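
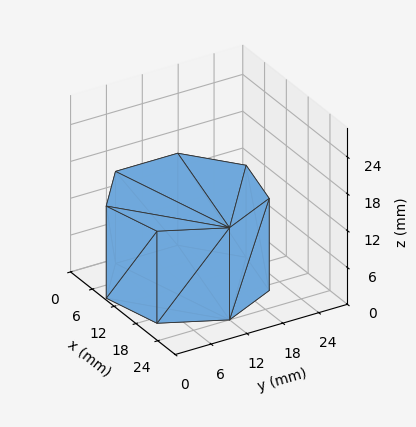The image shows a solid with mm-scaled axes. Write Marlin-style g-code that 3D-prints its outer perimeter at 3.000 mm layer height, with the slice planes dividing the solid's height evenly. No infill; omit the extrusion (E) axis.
Reading the render: the shape is a regular 7-sided prism (a cylinder approximated with 7 flat sides), circumscribed radius ≈ 12 mm, height ≈ 15 mm (dimensions read to the nearest mm from the axis ticks). For the g-code, the solid's height is divided into equal slices at the stated Δz and each level perimeter traced with G1 moves after a G0 lift.

; perimeter-only toolpath
G21 ; units = mm
G90 ; absolute positioning
G28 ; home
; layer 1
G0 Z3.000
G0 X24.000 Y12.000
G1 X19.482 Y21.382
G1 X9.330 Y23.699
G1 X1.188 Y17.207
G1 X1.188 Y6.793
G1 X9.330 Y0.301
G1 X19.482 Y2.618
G1 X24.000 Y12.000
; layer 2
G0 Z6.000
G0 X24.000 Y12.000
G1 X19.482 Y21.382
G1 X9.330 Y23.699
G1 X1.188 Y17.207
G1 X1.188 Y6.793
G1 X9.330 Y0.301
G1 X19.482 Y2.618
G1 X24.000 Y12.000
; layer 3
G0 Z9.000
G0 X24.000 Y12.000
G1 X19.482 Y21.382
G1 X9.330 Y23.699
G1 X1.188 Y17.207
G1 X1.188 Y6.793
G1 X9.330 Y0.301
G1 X19.482 Y2.618
G1 X24.000 Y12.000
; layer 4
G0 Z12.000
G0 X24.000 Y12.000
G1 X19.482 Y21.382
G1 X9.330 Y23.699
G1 X1.188 Y17.207
G1 X1.188 Y6.793
G1 X9.330 Y0.301
G1 X19.482 Y2.618
G1 X24.000 Y12.000
; layer 5
G0 Z15.000
G0 X24.000 Y12.000
G1 X19.482 Y21.382
G1 X9.330 Y23.699
G1 X1.188 Y17.207
G1 X1.188 Y6.793
G1 X9.330 Y0.301
G1 X19.482 Y2.618
G1 X24.000 Y12.000
M2 ; end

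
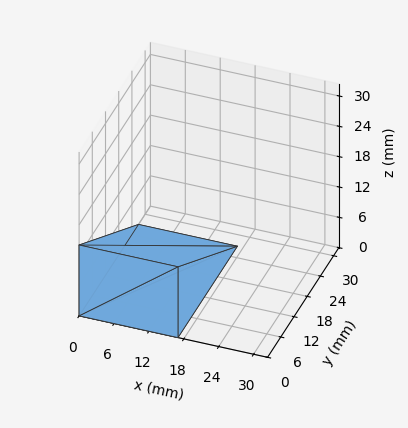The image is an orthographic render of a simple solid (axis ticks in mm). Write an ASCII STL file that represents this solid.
Reading the render: the shape is a wedge (ramp): 17 × 27 mm base, rising to 14 mm along the y=0 edge and sloping linearly to z=0 at y=27 (dimensions read to the nearest mm from the axis ticks). For the STL, each face is triangulated and given an outward normal.

solid part
  facet normal 0.0000 0.0000 -1.0000
    outer loop
      vertex 17.000 27.000 0.000
      vertex 17.000 0.000 0.000
      vertex 0.000 0.000 0.000
    endloop
  endfacet
  facet normal 0.0000 0.0000 -1.0000
    outer loop
      vertex 0.000 27.000 0.000
      vertex 17.000 27.000 0.000
      vertex 0.000 0.000 0.000
    endloop
  endfacet
  facet normal 0.0000 -1.0000 0.0000
    outer loop
      vertex 0.000 0.000 0.000
      vertex 17.000 0.000 0.000
      vertex 17.000 0.000 14.000
    endloop
  endfacet
  facet normal 0.0000 -1.0000 0.0000
    outer loop
      vertex 0.000 0.000 0.000
      vertex 17.000 0.000 14.000
      vertex 0.000 0.000 14.000
    endloop
  endfacet
  facet normal 0.0000 0.4603 0.8878
    outer loop
      vertex 0.000 0.000 14.000
      vertex 17.000 0.000 14.000
      vertex 17.000 27.000 0.000
    endloop
  endfacet
  facet normal 0.0000 0.4603 0.8878
    outer loop
      vertex 0.000 0.000 14.000
      vertex 17.000 27.000 0.000
      vertex 0.000 27.000 0.000
    endloop
  endfacet
  facet normal -1.0000 0.0000 0.0000
    outer loop
      vertex 0.000 0.000 14.000
      vertex 0.000 27.000 0.000
      vertex 0.000 0.000 0.000
    endloop
  endfacet
  facet normal 1.0000 0.0000 0.0000
    outer loop
      vertex 17.000 0.000 0.000
      vertex 17.000 27.000 0.000
      vertex 17.000 0.000 14.000
    endloop
  endfacet
endsolid part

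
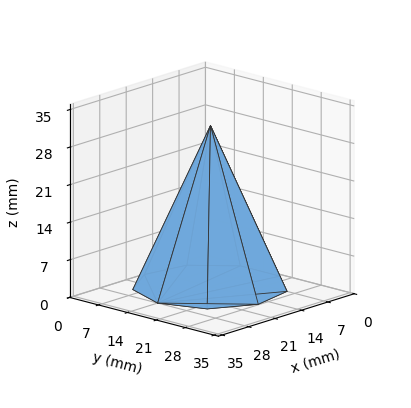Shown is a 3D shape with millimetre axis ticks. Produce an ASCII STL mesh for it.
Reading the render: the shape is a regular 9-sided pyramid, base circumscribed radius ≈ 14 mm, apex at z ≈ 30 mm (dimensions read to the nearest mm from the axis ticks). For the STL, each face is triangulated and given an outward normal.

solid part
  facet normal 0.0000 0.0000 -1.0000
    outer loop
      vertex 16.431 27.787 0.000
      vertex 24.725 22.999 0.000
      vertex 28.000 14.000 0.000
    endloop
  endfacet
  facet normal 0.0000 0.0000 -1.0000
    outer loop
      vertex 7.000 26.124 0.000
      vertex 16.431 27.787 0.000
      vertex 28.000 14.000 0.000
    endloop
  endfacet
  facet normal 0.0000 0.0000 -1.0000
    outer loop
      vertex 0.844 18.788 0.000
      vertex 7.000 26.124 0.000
      vertex 28.000 14.000 0.000
    endloop
  endfacet
  facet normal 0.0000 0.0000 -1.0000
    outer loop
      vertex 0.844 9.212 0.000
      vertex 0.844 18.788 0.000
      vertex 28.000 14.000 0.000
    endloop
  endfacet
  facet normal 0.0000 0.0000 -1.0000
    outer loop
      vertex 7.000 1.876 0.000
      vertex 0.844 9.212 0.000
      vertex 28.000 14.000 0.000
    endloop
  endfacet
  facet normal 0.0000 0.0000 -1.0000
    outer loop
      vertex 16.431 0.213 0.000
      vertex 7.000 1.876 0.000
      vertex 28.000 14.000 0.000
    endloop
  endfacet
  facet normal 0.0000 0.0000 -1.0000
    outer loop
      vertex 24.725 5.001 0.000
      vertex 16.431 0.213 0.000
      vertex 28.000 14.000 0.000
    endloop
  endfacet
  facet normal 0.8606 0.3132 0.4016
    outer loop
      vertex 28.000 14.000 0.000
      vertex 24.725 22.999 0.000
      vertex 14.000 14.000 30.000
    endloop
  endfacet
  facet normal 0.4579 0.7931 0.4016
    outer loop
      vertex 24.725 22.999 0.000
      vertex 16.431 27.787 0.000
      vertex 14.000 14.000 30.000
    endloop
  endfacet
  facet normal -0.1590 0.9019 0.4016
    outer loop
      vertex 16.431 27.787 0.000
      vertex 7.000 26.124 0.000
      vertex 14.000 14.000 30.000
    endloop
  endfacet
  facet normal -0.7015 0.5887 0.4016
    outer loop
      vertex 7.000 26.124 0.000
      vertex 0.844 18.788 0.000
      vertex 14.000 14.000 30.000
    endloop
  endfacet
  facet normal -0.9158 0.0000 0.4016
    outer loop
      vertex 0.844 18.788 0.000
      vertex 0.844 9.212 0.000
      vertex 14.000 14.000 30.000
    endloop
  endfacet
  facet normal -0.7015 -0.5887 0.4016
    outer loop
      vertex 0.844 9.212 0.000
      vertex 7.000 1.876 0.000
      vertex 14.000 14.000 30.000
    endloop
  endfacet
  facet normal -0.1590 -0.9019 0.4016
    outer loop
      vertex 7.000 1.876 0.000
      vertex 16.431 0.213 0.000
      vertex 14.000 14.000 30.000
    endloop
  endfacet
  facet normal 0.4579 -0.7931 0.4016
    outer loop
      vertex 16.431 0.213 0.000
      vertex 24.725 5.001 0.000
      vertex 14.000 14.000 30.000
    endloop
  endfacet
  facet normal 0.8606 -0.3132 0.4016
    outer loop
      vertex 24.725 5.001 0.000
      vertex 28.000 14.000 0.000
      vertex 14.000 14.000 30.000
    endloop
  endfacet
endsolid part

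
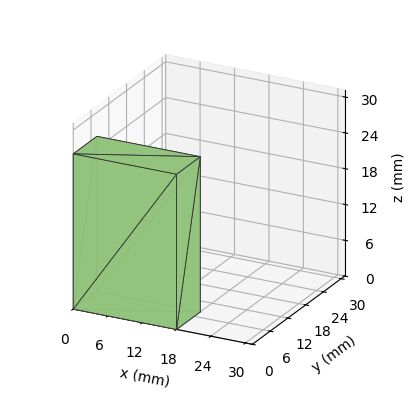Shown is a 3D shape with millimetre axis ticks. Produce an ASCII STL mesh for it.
Reading the render: the shape is a rectangular box, roughly 18 × 8 mm footprint and 26 mm tall (dimensions read to the nearest mm from the axis ticks). For the STL, each face is triangulated and given an outward normal.

solid part
  facet normal 0.0000 0.0000 -1.0000
    outer loop
      vertex 18.000 8.000 0.000
      vertex 18.000 0.000 0.000
      vertex 0.000 0.000 0.000
    endloop
  endfacet
  facet normal 0.0000 0.0000 -1.0000
    outer loop
      vertex 0.000 8.000 0.000
      vertex 18.000 8.000 0.000
      vertex 0.000 0.000 0.000
    endloop
  endfacet
  facet normal 0.0000 0.0000 1.0000
    outer loop
      vertex 0.000 0.000 26.000
      vertex 18.000 0.000 26.000
      vertex 18.000 8.000 26.000
    endloop
  endfacet
  facet normal 0.0000 0.0000 1.0000
    outer loop
      vertex 0.000 0.000 26.000
      vertex 18.000 8.000 26.000
      vertex 0.000 8.000 26.000
    endloop
  endfacet
  facet normal 0.0000 -1.0000 0.0000
    outer loop
      vertex 0.000 0.000 0.000
      vertex 18.000 0.000 0.000
      vertex 18.000 0.000 26.000
    endloop
  endfacet
  facet normal 0.0000 -1.0000 0.0000
    outer loop
      vertex 0.000 0.000 0.000
      vertex 18.000 0.000 26.000
      vertex 0.000 0.000 26.000
    endloop
  endfacet
  facet normal 0.0000 1.0000 0.0000
    outer loop
      vertex 18.000 8.000 26.000
      vertex 18.000 8.000 0.000
      vertex 0.000 8.000 0.000
    endloop
  endfacet
  facet normal 0.0000 1.0000 0.0000
    outer loop
      vertex 0.000 8.000 26.000
      vertex 18.000 8.000 26.000
      vertex 0.000 8.000 0.000
    endloop
  endfacet
  facet normal -1.0000 0.0000 0.0000
    outer loop
      vertex 0.000 8.000 26.000
      vertex 0.000 8.000 0.000
      vertex 0.000 0.000 0.000
    endloop
  endfacet
  facet normal -1.0000 0.0000 0.0000
    outer loop
      vertex 0.000 0.000 26.000
      vertex 0.000 8.000 26.000
      vertex 0.000 0.000 0.000
    endloop
  endfacet
  facet normal 1.0000 0.0000 0.0000
    outer loop
      vertex 18.000 0.000 0.000
      vertex 18.000 8.000 0.000
      vertex 18.000 8.000 26.000
    endloop
  endfacet
  facet normal 1.0000 0.0000 0.0000
    outer loop
      vertex 18.000 0.000 0.000
      vertex 18.000 8.000 26.000
      vertex 18.000 0.000 26.000
    endloop
  endfacet
endsolid part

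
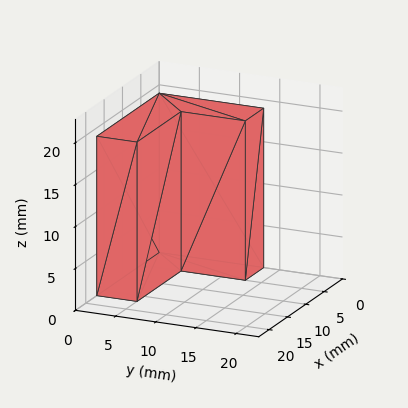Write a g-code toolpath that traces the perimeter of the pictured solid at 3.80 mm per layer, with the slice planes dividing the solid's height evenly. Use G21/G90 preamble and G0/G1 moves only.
Reading the render: the shape is an L-shaped prism: outer 17 × 13 mm, arm thicknesses ≈ 5 mm (horizontal) and 5 mm (vertical), extruded 19 mm in z (dimensions read to the nearest mm from the axis ticks). For the g-code, the solid's height is divided into equal slices at the stated Δz and each level perimeter traced with G1 moves after a G0 lift.

; perimeter-only toolpath
G21 ; units = mm
G90 ; absolute positioning
G28 ; home
; layer 1
G0 Z3.80
G0 X0.00 Y0.00
G1 X17.00 Y0.00
G1 X17.00 Y5.00
G1 X5.00 Y5.00
G1 X5.00 Y13.00
G1 X0.00 Y13.00
G1 X0.00 Y0.00
; layer 2
G0 Z7.60
G0 X0.00 Y0.00
G1 X17.00 Y0.00
G1 X17.00 Y5.00
G1 X5.00 Y5.00
G1 X5.00 Y13.00
G1 X0.00 Y13.00
G1 X0.00 Y0.00
; layer 3
G0 Z11.40
G0 X0.00 Y0.00
G1 X17.00 Y0.00
G1 X17.00 Y5.00
G1 X5.00 Y5.00
G1 X5.00 Y13.00
G1 X0.00 Y13.00
G1 X0.00 Y0.00
; layer 4
G0 Z15.20
G0 X0.00 Y0.00
G1 X17.00 Y0.00
G1 X17.00 Y5.00
G1 X5.00 Y5.00
G1 X5.00 Y13.00
G1 X0.00 Y13.00
G1 X0.00 Y0.00
; layer 5
G0 Z19.00
G0 X0.00 Y0.00
G1 X17.00 Y0.00
G1 X17.00 Y5.00
G1 X5.00 Y5.00
G1 X5.00 Y13.00
G1 X0.00 Y13.00
G1 X0.00 Y0.00
M2 ; end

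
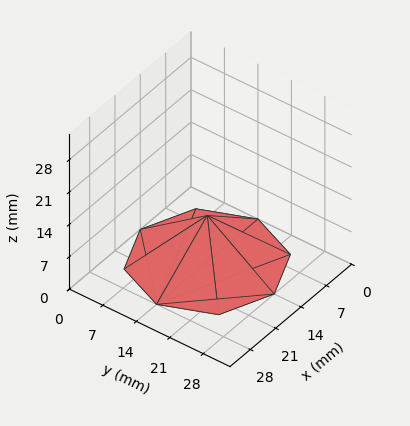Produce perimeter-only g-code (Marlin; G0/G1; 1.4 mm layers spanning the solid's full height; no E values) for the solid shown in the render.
Reading the render: the shape is a regular 8-sided pyramid, base circumscribed radius ≈ 14 mm, apex at z ≈ 10 mm (dimensions read to the nearest mm from the axis ticks). For the g-code, the solid's height is divided into equal slices at the stated Δz and each level perimeter traced with G1 moves after a G0 lift.

; perimeter-only toolpath
G21 ; units = mm
G90 ; absolute positioning
G28 ; home
; layer 1
G0 Z1.4
G0 X26.0 Y14.0
G1 X22.5 Y22.5
G1 X14.0 Y26.0
G1 X5.5 Y22.5
G1 X2.0 Y14.0
G1 X5.5 Y5.5
G1 X14.0 Y2.0
G1 X22.5 Y5.5
G1 X26.0 Y14.0
; layer 2
G0 Z2.9
G0 X24.0 Y14.0
G1 X21.1 Y21.1
G1 X14.0 Y24.0
G1 X6.9 Y21.1
G1 X4.0 Y14.0
G1 X6.9 Y6.9
G1 X14.0 Y4.0
G1 X21.1 Y6.9
G1 X24.0 Y14.0
; layer 3
G0 Z4.3
G0 X22.0 Y14.0
G1 X19.7 Y19.7
G1 X14.0 Y22.0
G1 X8.3 Y19.7
G1 X6.0 Y14.0
G1 X8.3 Y8.3
G1 X14.0 Y6.0
G1 X19.7 Y8.3
G1 X22.0 Y14.0
; layer 4
G0 Z5.7
G0 X20.0 Y14.0
G1 X18.2 Y18.2
G1 X14.0 Y20.0
G1 X9.8 Y18.2
G1 X8.0 Y14.0
G1 X9.8 Y9.8
G1 X14.0 Y8.0
G1 X18.2 Y9.8
G1 X20.0 Y14.0
; layer 5
G0 Z7.1
G0 X18.0 Y14.0
G1 X16.8 Y16.8
G1 X14.0 Y18.0
G1 X11.2 Y16.8
G1 X10.0 Y14.0
G1 X11.2 Y11.2
G1 X14.0 Y10.0
G1 X16.8 Y11.2
G1 X18.0 Y14.0
; layer 6
G0 Z8.6
G0 X16.0 Y14.0
G1 X15.4 Y15.4
G1 X14.0 Y16.0
G1 X12.6 Y15.4
G1 X12.0 Y14.0
G1 X12.6 Y12.6
G1 X14.0 Y12.0
G1 X15.4 Y12.6
G1 X16.0 Y14.0
M2 ; end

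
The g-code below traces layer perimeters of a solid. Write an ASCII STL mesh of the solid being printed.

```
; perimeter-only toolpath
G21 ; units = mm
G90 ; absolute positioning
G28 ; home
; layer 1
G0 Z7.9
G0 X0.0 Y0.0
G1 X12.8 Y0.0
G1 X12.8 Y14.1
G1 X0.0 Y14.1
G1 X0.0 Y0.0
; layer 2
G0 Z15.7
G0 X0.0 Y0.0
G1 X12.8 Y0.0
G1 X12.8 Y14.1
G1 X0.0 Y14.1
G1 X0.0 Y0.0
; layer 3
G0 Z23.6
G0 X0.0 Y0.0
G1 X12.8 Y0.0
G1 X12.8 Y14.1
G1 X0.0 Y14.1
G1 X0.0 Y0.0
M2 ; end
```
solid part
  facet normal 0.0000 0.0000 -1.0000
    outer loop
      vertex 12.8 14.1 0.0
      vertex 12.8 0.0 0.0
      vertex 0.0 0.0 0.0
    endloop
  endfacet
  facet normal 0.0000 0.0000 -1.0000
    outer loop
      vertex 0.0 14.1 0.0
      vertex 12.8 14.1 0.0
      vertex 0.0 0.0 0.0
    endloop
  endfacet
  facet normal 0.0000 0.0000 1.0000
    outer loop
      vertex 0.0 0.0 23.6
      vertex 12.8 0.0 23.6
      vertex 12.8 14.1 23.6
    endloop
  endfacet
  facet normal 0.0000 0.0000 1.0000
    outer loop
      vertex 0.0 0.0 23.6
      vertex 12.8 14.1 23.6
      vertex 0.0 14.1 23.6
    endloop
  endfacet
  facet normal 0.0000 -1.0000 0.0000
    outer loop
      vertex 0.0 0.0 0.0
      vertex 12.8 0.0 0.0
      vertex 12.8 0.0 23.6
    endloop
  endfacet
  facet normal 0.0000 -1.0000 0.0000
    outer loop
      vertex 0.0 0.0 0.0
      vertex 12.8 0.0 23.6
      vertex 0.0 0.0 23.6
    endloop
  endfacet
  facet normal 0.0000 1.0000 0.0000
    outer loop
      vertex 12.8 14.1 23.6
      vertex 12.8 14.1 0.0
      vertex 0.0 14.1 0.0
    endloop
  endfacet
  facet normal 0.0000 1.0000 0.0000
    outer loop
      vertex 0.0 14.1 23.6
      vertex 12.8 14.1 23.6
      vertex 0.0 14.1 0.0
    endloop
  endfacet
  facet normal -1.0000 0.0000 0.0000
    outer loop
      vertex 0.0 14.1 23.6
      vertex 0.0 14.1 0.0
      vertex 0.0 0.0 0.0
    endloop
  endfacet
  facet normal -1.0000 0.0000 0.0000
    outer loop
      vertex 0.0 0.0 23.6
      vertex 0.0 14.1 23.6
      vertex 0.0 0.0 0.0
    endloop
  endfacet
  facet normal 1.0000 0.0000 0.0000
    outer loop
      vertex 12.8 0.0 0.0
      vertex 12.8 14.1 0.0
      vertex 12.8 14.1 23.6
    endloop
  endfacet
  facet normal 1.0000 0.0000 0.0000
    outer loop
      vertex 12.8 0.0 0.0
      vertex 12.8 14.1 23.6
      vertex 12.8 0.0 23.6
    endloop
  endfacet
endsolid part

The G0 Z moves step by Δz≈7.9 mm. Every layer's G1 loop is the same polygon, so the solid is a straight extrusion of it from z=0 to z≈23.6. Closing with flat bottom and top caps and triangulating gives 12 facets — a rectangular box, roughly 12.8 × 14.1 mm footprint and 23.6 mm tall.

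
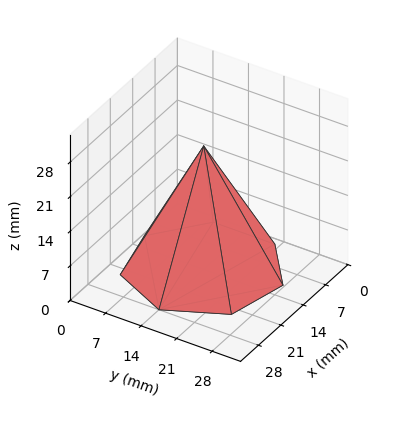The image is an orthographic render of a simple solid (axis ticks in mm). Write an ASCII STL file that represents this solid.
Reading the render: the shape is a regular 7-sided pyramid, base circumscribed radius ≈ 14 mm, apex at z ≈ 25 mm (dimensions read to the nearest mm from the axis ticks). For the STL, each face is triangulated and given an outward normal.

solid part
  facet normal 0.0000 0.0000 -1.0000
    outer loop
      vertex 10.88 27.65 0.00
      vertex 22.73 24.95 0.00
      vertex 28.00 14.00 0.00
    endloop
  endfacet
  facet normal 0.0000 0.0000 -1.0000
    outer loop
      vertex 1.39 20.07 0.00
      vertex 10.88 27.65 0.00
      vertex 28.00 14.00 0.00
    endloop
  endfacet
  facet normal 0.0000 0.0000 -1.0000
    outer loop
      vertex 1.39 7.93 0.00
      vertex 1.39 20.07 0.00
      vertex 28.00 14.00 0.00
    endloop
  endfacet
  facet normal 0.0000 0.0000 -1.0000
    outer loop
      vertex 10.88 0.35 0.00
      vertex 1.39 7.93 0.00
      vertex 28.00 14.00 0.00
    endloop
  endfacet
  facet normal 0.0000 0.0000 -1.0000
    outer loop
      vertex 22.73 3.05 0.00
      vertex 10.88 0.35 0.00
      vertex 28.00 14.00 0.00
    endloop
  endfacet
  facet normal 0.8045 0.3872 0.4505
    outer loop
      vertex 28.00 14.00 0.00
      vertex 22.73 24.95 0.00
      vertex 14.00 14.00 25.00
    endloop
  endfacet
  facet normal 0.1983 0.8705 0.4505
    outer loop
      vertex 22.73 24.95 0.00
      vertex 10.88 27.65 0.00
      vertex 14.00 14.00 25.00
    endloop
  endfacet
  facet normal -0.5572 0.6976 0.4504
    outer loop
      vertex 10.88 27.65 0.00
      vertex 1.39 20.07 0.00
      vertex 14.00 14.00 25.00
    endloop
  endfacet
  facet normal -0.8929 0.0000 0.4504
    outer loop
      vertex 1.39 20.07 0.00
      vertex 1.39 7.93 0.00
      vertex 14.00 14.00 25.00
    endloop
  endfacet
  facet normal -0.5572 -0.6976 0.4504
    outer loop
      vertex 1.39 7.93 0.00
      vertex 10.88 0.35 0.00
      vertex 14.00 14.00 25.00
    endloop
  endfacet
  facet normal 0.1983 -0.8705 0.4505
    outer loop
      vertex 10.88 0.35 0.00
      vertex 22.73 3.05 0.00
      vertex 14.00 14.00 25.00
    endloop
  endfacet
  facet normal 0.8045 -0.3872 0.4505
    outer loop
      vertex 22.73 3.05 0.00
      vertex 28.00 14.00 0.00
      vertex 14.00 14.00 25.00
    endloop
  endfacet
endsolid part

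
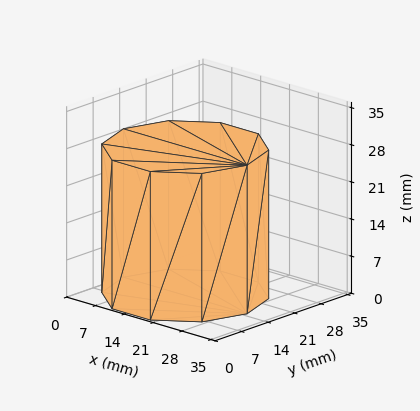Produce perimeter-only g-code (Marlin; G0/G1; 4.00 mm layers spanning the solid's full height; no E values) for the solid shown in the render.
Reading the render: the shape is a regular 10-sided prism (a cylinder approximated with 10 flat sides), circumscribed radius ≈ 15 mm, height ≈ 28 mm (dimensions read to the nearest mm from the axis ticks). For the g-code, the solid's height is divided into equal slices at the stated Δz and each level perimeter traced with G1 moves after a G0 lift.

; perimeter-only toolpath
G21 ; units = mm
G90 ; absolute positioning
G28 ; home
; layer 1
G0 Z4.00
G0 X30.00 Y15.00
G1 X27.14 Y23.82
G1 X19.64 Y29.27
G1 X10.36 Y29.27
G1 X2.86 Y23.82
G1 X0.00 Y15.00
G1 X2.86 Y6.18
G1 X10.36 Y0.73
G1 X19.64 Y0.73
G1 X27.14 Y6.18
G1 X30.00 Y15.00
; layer 2
G0 Z8.00
G0 X30.00 Y15.00
G1 X27.14 Y23.82
G1 X19.64 Y29.27
G1 X10.36 Y29.27
G1 X2.86 Y23.82
G1 X0.00 Y15.00
G1 X2.86 Y6.18
G1 X10.36 Y0.73
G1 X19.64 Y0.73
G1 X27.14 Y6.18
G1 X30.00 Y15.00
; layer 3
G0 Z12.00
G0 X30.00 Y15.00
G1 X27.14 Y23.82
G1 X19.64 Y29.27
G1 X10.36 Y29.27
G1 X2.86 Y23.82
G1 X0.00 Y15.00
G1 X2.86 Y6.18
G1 X10.36 Y0.73
G1 X19.64 Y0.73
G1 X27.14 Y6.18
G1 X30.00 Y15.00
; layer 4
G0 Z16.00
G0 X30.00 Y15.00
G1 X27.14 Y23.82
G1 X19.64 Y29.27
G1 X10.36 Y29.27
G1 X2.86 Y23.82
G1 X0.00 Y15.00
G1 X2.86 Y6.18
G1 X10.36 Y0.73
G1 X19.64 Y0.73
G1 X27.14 Y6.18
G1 X30.00 Y15.00
; layer 5
G0 Z20.00
G0 X30.00 Y15.00
G1 X27.14 Y23.82
G1 X19.64 Y29.27
G1 X10.36 Y29.27
G1 X2.86 Y23.82
G1 X0.00 Y15.00
G1 X2.86 Y6.18
G1 X10.36 Y0.73
G1 X19.64 Y0.73
G1 X27.14 Y6.18
G1 X30.00 Y15.00
; layer 6
G0 Z24.00
G0 X30.00 Y15.00
G1 X27.14 Y23.82
G1 X19.64 Y29.27
G1 X10.36 Y29.27
G1 X2.86 Y23.82
G1 X0.00 Y15.00
G1 X2.86 Y6.18
G1 X10.36 Y0.73
G1 X19.64 Y0.73
G1 X27.14 Y6.18
G1 X30.00 Y15.00
; layer 7
G0 Z28.00
G0 X30.00 Y15.00
G1 X27.14 Y23.82
G1 X19.64 Y29.27
G1 X10.36 Y29.27
G1 X2.86 Y23.82
G1 X0.00 Y15.00
G1 X2.86 Y6.18
G1 X10.36 Y0.73
G1 X19.64 Y0.73
G1 X27.14 Y6.18
G1 X30.00 Y15.00
M2 ; end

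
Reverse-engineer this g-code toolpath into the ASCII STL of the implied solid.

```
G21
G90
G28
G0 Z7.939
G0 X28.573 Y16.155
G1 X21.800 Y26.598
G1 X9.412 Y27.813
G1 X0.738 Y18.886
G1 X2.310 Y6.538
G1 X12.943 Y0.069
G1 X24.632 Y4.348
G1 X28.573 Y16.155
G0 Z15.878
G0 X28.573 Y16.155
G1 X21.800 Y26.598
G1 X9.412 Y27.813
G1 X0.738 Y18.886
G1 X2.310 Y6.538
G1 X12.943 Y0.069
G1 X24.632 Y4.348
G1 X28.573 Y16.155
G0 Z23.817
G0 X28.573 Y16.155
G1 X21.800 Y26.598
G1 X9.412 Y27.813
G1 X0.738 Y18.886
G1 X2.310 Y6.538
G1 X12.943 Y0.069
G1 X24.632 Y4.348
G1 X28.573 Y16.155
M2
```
solid part
  facet normal 0.0000 0.0000 -1.0000
    outer loop
      vertex 9.412 27.813 0.000
      vertex 21.800 26.598 0.000
      vertex 28.573 16.155 0.000
    endloop
  endfacet
  facet normal 0.0000 0.0000 -1.0000
    outer loop
      vertex 0.738 18.886 0.000
      vertex 9.412 27.813 0.000
      vertex 28.573 16.155 0.000
    endloop
  endfacet
  facet normal 0.0000 0.0000 -1.0000
    outer loop
      vertex 2.310 6.538 0.000
      vertex 0.738 18.886 0.000
      vertex 28.573 16.155 0.000
    endloop
  endfacet
  facet normal 0.0000 0.0000 -1.0000
    outer loop
      vertex 12.943 0.069 0.000
      vertex 2.310 6.538 0.000
      vertex 28.573 16.155 0.000
    endloop
  endfacet
  facet normal 0.0000 0.0000 -1.0000
    outer loop
      vertex 24.632 4.348 0.000
      vertex 12.943 0.069 0.000
      vertex 28.573 16.155 0.000
    endloop
  endfacet
  facet normal 0.0000 0.0000 1.0000
    outer loop
      vertex 28.573 16.155 23.817
      vertex 21.800 26.598 23.817
      vertex 9.412 27.813 23.817
    endloop
  endfacet
  facet normal 0.0000 0.0000 1.0000
    outer loop
      vertex 28.573 16.155 23.817
      vertex 9.412 27.813 23.817
      vertex 0.738 18.886 23.817
    endloop
  endfacet
  facet normal 0.0000 0.0000 1.0000
    outer loop
      vertex 28.573 16.155 23.817
      vertex 0.738 18.886 23.817
      vertex 2.310 6.538 23.817
    endloop
  endfacet
  facet normal 0.0000 0.0000 1.0000
    outer loop
      vertex 28.573 16.155 23.817
      vertex 2.310 6.538 23.817
      vertex 12.943 0.069 23.817
    endloop
  endfacet
  facet normal 0.0000 0.0000 1.0000
    outer loop
      vertex 28.573 16.155 23.817
      vertex 12.943 0.069 23.817
      vertex 24.632 4.348 23.817
    endloop
  endfacet
  facet normal 0.8390 0.5441 0.0000
    outer loop
      vertex 28.573 16.155 0.000
      vertex 21.800 26.598 0.000
      vertex 21.800 26.598 23.817
    endloop
  endfacet
  facet normal 0.8390 0.5441 0.0000
    outer loop
      vertex 28.573 16.155 0.000
      vertex 21.800 26.598 23.817
      vertex 28.573 16.155 23.817
    endloop
  endfacet
  facet normal 0.0976 0.9952 0.0000
    outer loop
      vertex 21.800 26.598 0.000
      vertex 9.412 27.813 0.000
      vertex 9.412 27.813 23.817
    endloop
  endfacet
  facet normal 0.0976 0.9952 0.0000
    outer loop
      vertex 21.800 26.598 0.000
      vertex 9.412 27.813 23.817
      vertex 21.800 26.598 23.817
    endloop
  endfacet
  facet normal -0.7172 0.6969 0.0000
    outer loop
      vertex 9.412 27.813 0.000
      vertex 0.738 18.886 0.000
      vertex 0.738 18.886 23.817
    endloop
  endfacet
  facet normal -0.7172 0.6969 0.0000
    outer loop
      vertex 9.412 27.813 0.000
      vertex 0.738 18.886 23.817
      vertex 9.412 27.813 23.817
    endloop
  endfacet
  facet normal -0.9920 -0.1263 0.0000
    outer loop
      vertex 0.738 18.886 0.000
      vertex 2.310 6.538 0.000
      vertex 2.310 6.538 23.817
    endloop
  endfacet
  facet normal -0.9920 -0.1263 0.0000
    outer loop
      vertex 0.738 18.886 0.000
      vertex 2.310 6.538 23.817
      vertex 0.738 18.886 23.817
    endloop
  endfacet
  facet normal -0.5198 -0.8543 0.0000
    outer loop
      vertex 2.310 6.538 0.000
      vertex 12.943 0.069 0.000
      vertex 12.943 0.069 23.817
    endloop
  endfacet
  facet normal -0.5198 -0.8543 0.0000
    outer loop
      vertex 2.310 6.538 0.000
      vertex 12.943 0.069 23.817
      vertex 2.310 6.538 23.817
    endloop
  endfacet
  facet normal 0.3438 -0.9391 0.0000
    outer loop
      vertex 12.943 0.069 0.000
      vertex 24.632 4.348 0.000
      vertex 24.632 4.348 23.817
    endloop
  endfacet
  facet normal 0.3438 -0.9391 0.0000
    outer loop
      vertex 12.943 0.069 0.000
      vertex 24.632 4.348 23.817
      vertex 12.943 0.069 23.817
    endloop
  endfacet
  facet normal 0.9486 -0.3166 0.0000
    outer loop
      vertex 24.632 4.348 0.000
      vertex 28.573 16.155 0.000
      vertex 28.573 16.155 23.817
    endloop
  endfacet
  facet normal 0.9486 -0.3166 0.0000
    outer loop
      vertex 24.632 4.348 0.000
      vertex 28.573 16.155 23.817
      vertex 24.632 4.348 23.817
    endloop
  endfacet
endsolid part

The G0 Z moves step by Δz≈7.939 mm. Every layer's G1 loop is the same polygon, so the solid is a straight extrusion of it from z=0 to z≈23.8. Closing with flat bottom and top caps and triangulating gives 24 facets — a regular 7-sided prism (a cylinder approximated with 7 flat sides), circumscribed radius ≈ 14.3 mm, height ≈ 23.8 mm.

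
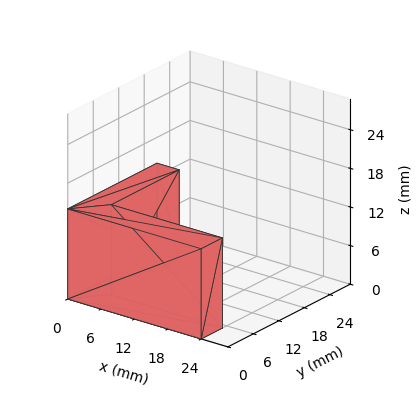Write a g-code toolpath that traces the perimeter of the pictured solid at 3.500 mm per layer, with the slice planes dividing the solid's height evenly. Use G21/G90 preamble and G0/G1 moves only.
Reading the render: the shape is an L-shaped prism: outer 24 × 21 mm, arm thicknesses ≈ 5 mm (horizontal) and 4 mm (vertical), extruded 14 mm in z (dimensions read to the nearest mm from the axis ticks). For the g-code, the solid's height is divided into equal slices at the stated Δz and each level perimeter traced with G1 moves after a G0 lift.

; perimeter-only toolpath
G21 ; units = mm
G90 ; absolute positioning
G28 ; home
; layer 1
G0 Z3.500
G0 X0.000 Y0.000
G1 X24.000 Y0.000
G1 X24.000 Y5.000
G1 X4.000 Y5.000
G1 X4.000 Y21.000
G1 X0.000 Y21.000
G1 X0.000 Y0.000
; layer 2
G0 Z7.000
G0 X0.000 Y0.000
G1 X24.000 Y0.000
G1 X24.000 Y5.000
G1 X4.000 Y5.000
G1 X4.000 Y21.000
G1 X0.000 Y21.000
G1 X0.000 Y0.000
; layer 3
G0 Z10.500
G0 X0.000 Y0.000
G1 X24.000 Y0.000
G1 X24.000 Y5.000
G1 X4.000 Y5.000
G1 X4.000 Y21.000
G1 X0.000 Y21.000
G1 X0.000 Y0.000
; layer 4
G0 Z14.000
G0 X0.000 Y0.000
G1 X24.000 Y0.000
G1 X24.000 Y5.000
G1 X4.000 Y5.000
G1 X4.000 Y21.000
G1 X0.000 Y21.000
G1 X0.000 Y0.000
M2 ; end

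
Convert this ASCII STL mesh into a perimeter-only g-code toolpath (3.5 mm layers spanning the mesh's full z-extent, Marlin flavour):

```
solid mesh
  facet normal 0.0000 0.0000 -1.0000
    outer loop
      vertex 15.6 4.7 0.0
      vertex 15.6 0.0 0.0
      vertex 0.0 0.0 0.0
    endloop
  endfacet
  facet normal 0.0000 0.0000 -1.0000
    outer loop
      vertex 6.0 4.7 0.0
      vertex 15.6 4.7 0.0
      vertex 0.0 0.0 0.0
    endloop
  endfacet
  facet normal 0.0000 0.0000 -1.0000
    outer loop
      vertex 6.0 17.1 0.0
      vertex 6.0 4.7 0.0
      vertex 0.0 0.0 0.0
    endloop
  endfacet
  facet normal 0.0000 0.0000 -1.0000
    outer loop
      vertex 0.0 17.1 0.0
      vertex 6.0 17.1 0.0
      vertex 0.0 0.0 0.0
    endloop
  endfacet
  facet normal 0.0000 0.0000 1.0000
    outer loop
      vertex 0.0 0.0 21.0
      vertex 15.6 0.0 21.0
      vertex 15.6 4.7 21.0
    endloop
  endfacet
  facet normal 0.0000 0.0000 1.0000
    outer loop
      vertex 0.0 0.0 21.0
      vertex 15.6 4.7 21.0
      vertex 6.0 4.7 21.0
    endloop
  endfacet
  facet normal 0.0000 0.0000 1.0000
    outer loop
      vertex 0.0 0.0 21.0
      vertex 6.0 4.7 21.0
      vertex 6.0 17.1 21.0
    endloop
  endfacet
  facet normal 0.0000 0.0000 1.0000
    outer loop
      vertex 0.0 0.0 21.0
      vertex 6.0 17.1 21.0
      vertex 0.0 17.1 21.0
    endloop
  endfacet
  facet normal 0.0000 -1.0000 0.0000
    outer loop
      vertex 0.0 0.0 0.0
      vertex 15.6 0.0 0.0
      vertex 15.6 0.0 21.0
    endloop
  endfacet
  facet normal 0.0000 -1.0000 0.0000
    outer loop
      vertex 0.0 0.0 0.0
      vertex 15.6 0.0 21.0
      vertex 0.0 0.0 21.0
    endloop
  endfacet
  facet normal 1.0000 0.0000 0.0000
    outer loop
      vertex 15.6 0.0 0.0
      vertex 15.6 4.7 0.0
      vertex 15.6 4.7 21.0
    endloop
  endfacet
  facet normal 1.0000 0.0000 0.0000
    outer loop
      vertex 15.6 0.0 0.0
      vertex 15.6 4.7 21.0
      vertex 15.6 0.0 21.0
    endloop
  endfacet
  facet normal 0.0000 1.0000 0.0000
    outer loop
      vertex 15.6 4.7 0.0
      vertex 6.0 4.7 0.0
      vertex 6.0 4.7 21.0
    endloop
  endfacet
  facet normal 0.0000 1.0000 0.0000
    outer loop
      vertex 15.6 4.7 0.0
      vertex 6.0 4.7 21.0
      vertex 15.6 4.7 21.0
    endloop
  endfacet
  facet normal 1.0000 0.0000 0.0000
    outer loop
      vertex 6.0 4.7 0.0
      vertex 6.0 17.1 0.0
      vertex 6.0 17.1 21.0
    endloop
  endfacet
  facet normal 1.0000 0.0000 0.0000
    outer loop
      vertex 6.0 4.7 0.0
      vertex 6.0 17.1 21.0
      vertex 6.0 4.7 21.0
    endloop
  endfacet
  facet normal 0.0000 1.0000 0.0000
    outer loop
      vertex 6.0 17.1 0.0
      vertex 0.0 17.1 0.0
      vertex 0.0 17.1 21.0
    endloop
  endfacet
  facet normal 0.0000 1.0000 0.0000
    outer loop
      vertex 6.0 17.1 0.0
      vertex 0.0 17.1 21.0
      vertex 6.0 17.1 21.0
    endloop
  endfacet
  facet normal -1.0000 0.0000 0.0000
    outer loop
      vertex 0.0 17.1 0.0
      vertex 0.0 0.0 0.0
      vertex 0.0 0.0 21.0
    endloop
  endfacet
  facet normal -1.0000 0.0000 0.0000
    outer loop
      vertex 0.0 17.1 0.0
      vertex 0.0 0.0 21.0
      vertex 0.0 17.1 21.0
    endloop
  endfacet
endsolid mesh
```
; perimeter-only toolpath
G21 ; units = mm
G90 ; absolute positioning
G28 ; home
; layer 1
G0 Z3.5
G0 X0.0 Y0.0
G1 X15.6 Y0.0
G1 X15.6 Y4.7
G1 X6.0 Y4.7
G1 X6.0 Y17.1
G1 X0.0 Y17.1
G1 X0.0 Y0.0
; layer 2
G0 Z7.0
G0 X0.0 Y0.0
G1 X15.6 Y0.0
G1 X15.6 Y4.7
G1 X6.0 Y4.7
G1 X6.0 Y17.1
G1 X0.0 Y17.1
G1 X0.0 Y0.0
; layer 3
G0 Z10.5
G0 X0.0 Y0.0
G1 X15.6 Y0.0
G1 X15.6 Y4.7
G1 X6.0 Y4.7
G1 X6.0 Y17.1
G1 X0.0 Y17.1
G1 X0.0 Y0.0
; layer 4
G0 Z14.0
G0 X0.0 Y0.0
G1 X15.6 Y0.0
G1 X15.6 Y4.7
G1 X6.0 Y4.7
G1 X6.0 Y17.1
G1 X0.0 Y17.1
G1 X0.0 Y0.0
; layer 5
G0 Z17.5
G0 X0.0 Y0.0
G1 X15.6 Y0.0
G1 X15.6 Y4.7
G1 X6.0 Y4.7
G1 X6.0 Y17.1
G1 X0.0 Y17.1
G1 X0.0 Y0.0
; layer 6
G0 Z21.0
G0 X0.0 Y0.0
G1 X15.6 Y0.0
G1 X15.6 Y4.7
G1 X6.0 Y4.7
G1 X6.0 Y17.1
G1 X0.0 Y17.1
G1 X0.0 Y0.0
M2 ; end

The solid is an L-shaped prism: outer 15.6 × 17.1 mm, arm thicknesses ≈ 4.7 mm (horizontal) and 6 mm (vertical), extruded 21 mm in z. Slicing at Δz = 3.5 mm — 6 equal slices spanning the solid's height, so layer i sits at z = i·h/6 — gives 6 non-empty perimeters. Each is a 6-segment closed polygon; G0 lifts to the layer z and rapids to the start vertex, then G1 traces the edges.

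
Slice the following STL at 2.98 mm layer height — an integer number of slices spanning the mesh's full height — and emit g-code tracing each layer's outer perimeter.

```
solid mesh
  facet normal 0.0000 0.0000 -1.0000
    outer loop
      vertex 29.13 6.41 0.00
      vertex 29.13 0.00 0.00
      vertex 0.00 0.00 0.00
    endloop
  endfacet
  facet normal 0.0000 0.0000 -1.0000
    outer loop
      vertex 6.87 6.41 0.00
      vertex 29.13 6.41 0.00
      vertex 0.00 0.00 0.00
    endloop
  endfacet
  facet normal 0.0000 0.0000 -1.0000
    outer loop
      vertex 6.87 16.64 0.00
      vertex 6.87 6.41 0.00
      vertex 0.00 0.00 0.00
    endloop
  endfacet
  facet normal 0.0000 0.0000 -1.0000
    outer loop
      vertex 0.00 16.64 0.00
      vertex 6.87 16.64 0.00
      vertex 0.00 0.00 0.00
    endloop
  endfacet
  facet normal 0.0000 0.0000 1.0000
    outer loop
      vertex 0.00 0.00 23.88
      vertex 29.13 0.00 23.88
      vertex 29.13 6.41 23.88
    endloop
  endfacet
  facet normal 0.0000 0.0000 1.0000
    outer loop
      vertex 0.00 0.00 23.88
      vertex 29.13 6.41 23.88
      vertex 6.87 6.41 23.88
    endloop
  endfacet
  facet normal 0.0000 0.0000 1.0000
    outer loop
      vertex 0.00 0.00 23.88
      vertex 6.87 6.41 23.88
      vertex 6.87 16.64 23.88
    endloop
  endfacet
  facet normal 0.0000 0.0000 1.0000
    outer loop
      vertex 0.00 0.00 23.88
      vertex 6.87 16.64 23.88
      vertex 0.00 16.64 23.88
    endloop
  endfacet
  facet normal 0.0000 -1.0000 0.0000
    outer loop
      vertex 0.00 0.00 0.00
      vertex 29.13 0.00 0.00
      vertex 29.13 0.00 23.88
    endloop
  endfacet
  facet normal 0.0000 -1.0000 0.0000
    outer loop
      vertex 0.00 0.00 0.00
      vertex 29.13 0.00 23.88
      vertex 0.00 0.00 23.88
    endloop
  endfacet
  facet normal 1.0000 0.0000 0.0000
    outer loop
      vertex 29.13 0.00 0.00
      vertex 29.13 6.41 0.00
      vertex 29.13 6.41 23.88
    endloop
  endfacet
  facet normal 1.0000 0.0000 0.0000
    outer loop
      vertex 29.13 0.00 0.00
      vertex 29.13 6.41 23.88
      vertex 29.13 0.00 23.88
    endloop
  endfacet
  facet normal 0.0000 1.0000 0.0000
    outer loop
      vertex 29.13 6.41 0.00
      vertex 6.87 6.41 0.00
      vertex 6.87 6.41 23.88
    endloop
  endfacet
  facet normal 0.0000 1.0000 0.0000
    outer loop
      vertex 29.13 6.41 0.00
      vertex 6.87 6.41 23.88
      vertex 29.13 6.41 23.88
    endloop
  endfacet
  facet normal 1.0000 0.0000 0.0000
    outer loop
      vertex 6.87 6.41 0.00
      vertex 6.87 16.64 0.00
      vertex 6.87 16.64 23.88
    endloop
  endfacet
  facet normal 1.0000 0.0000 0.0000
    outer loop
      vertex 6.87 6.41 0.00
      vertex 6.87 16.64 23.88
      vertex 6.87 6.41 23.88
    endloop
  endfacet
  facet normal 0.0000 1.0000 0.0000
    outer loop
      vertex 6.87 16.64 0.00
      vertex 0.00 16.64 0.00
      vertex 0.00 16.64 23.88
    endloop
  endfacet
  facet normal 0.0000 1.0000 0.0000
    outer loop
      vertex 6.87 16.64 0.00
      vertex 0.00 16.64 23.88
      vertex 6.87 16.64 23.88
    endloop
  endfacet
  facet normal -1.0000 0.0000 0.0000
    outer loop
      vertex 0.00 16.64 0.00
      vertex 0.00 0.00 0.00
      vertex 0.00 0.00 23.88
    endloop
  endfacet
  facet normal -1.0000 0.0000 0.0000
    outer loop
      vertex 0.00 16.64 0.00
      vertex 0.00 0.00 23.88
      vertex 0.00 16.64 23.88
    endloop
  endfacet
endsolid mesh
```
; perimeter-only toolpath
G21 ; units = mm
G90 ; absolute positioning
G28 ; home
; layer 1
G0 Z2.98
G0 X0.00 Y0.00
G1 X29.13 Y0.00
G1 X29.13 Y6.41
G1 X6.87 Y6.41
G1 X6.87 Y16.64
G1 X0.00 Y16.64
G1 X0.00 Y0.00
; layer 2
G0 Z5.97
G0 X0.00 Y0.00
G1 X29.13 Y0.00
G1 X29.13 Y6.41
G1 X6.87 Y6.41
G1 X6.87 Y16.64
G1 X0.00 Y16.64
G1 X0.00 Y0.00
; layer 3
G0 Z8.96
G0 X0.00 Y0.00
G1 X29.13 Y0.00
G1 X29.13 Y6.41
G1 X6.87 Y6.41
G1 X6.87 Y16.64
G1 X0.00 Y16.64
G1 X0.00 Y0.00
; layer 4
G0 Z11.94
G0 X0.00 Y0.00
G1 X29.13 Y0.00
G1 X29.13 Y6.41
G1 X6.87 Y6.41
G1 X6.87 Y16.64
G1 X0.00 Y16.64
G1 X0.00 Y0.00
; layer 5
G0 Z14.92
G0 X0.00 Y0.00
G1 X29.13 Y0.00
G1 X29.13 Y6.41
G1 X6.87 Y6.41
G1 X6.87 Y16.64
G1 X0.00 Y16.64
G1 X0.00 Y0.00
; layer 6
G0 Z17.91
G0 X0.00 Y0.00
G1 X29.13 Y0.00
G1 X29.13 Y6.41
G1 X6.87 Y6.41
G1 X6.87 Y16.64
G1 X0.00 Y16.64
G1 X0.00 Y0.00
; layer 7
G0 Z20.89
G0 X0.00 Y0.00
G1 X29.13 Y0.00
G1 X29.13 Y6.41
G1 X6.87 Y6.41
G1 X6.87 Y16.64
G1 X0.00 Y16.64
G1 X0.00 Y0.00
; layer 8
G0 Z23.88
G0 X0.00 Y0.00
G1 X29.13 Y0.00
G1 X29.13 Y6.41
G1 X6.87 Y6.41
G1 X6.87 Y16.64
G1 X0.00 Y16.64
G1 X0.00 Y0.00
M2 ; end

The solid is an L-shaped prism: outer 29.1 × 16.6 mm, arm thicknesses ≈ 6.41 mm (horizontal) and 6.87 mm (vertical), extruded 23.9 mm in z. Slicing at Δz = 2.98 mm — 8 equal slices spanning the solid's height, so layer i sits at z = i·h/8 — gives 8 non-empty perimeters. Each is a 6-segment closed polygon; G0 lifts to the layer z and rapids to the start vertex, then G1 traces the edges.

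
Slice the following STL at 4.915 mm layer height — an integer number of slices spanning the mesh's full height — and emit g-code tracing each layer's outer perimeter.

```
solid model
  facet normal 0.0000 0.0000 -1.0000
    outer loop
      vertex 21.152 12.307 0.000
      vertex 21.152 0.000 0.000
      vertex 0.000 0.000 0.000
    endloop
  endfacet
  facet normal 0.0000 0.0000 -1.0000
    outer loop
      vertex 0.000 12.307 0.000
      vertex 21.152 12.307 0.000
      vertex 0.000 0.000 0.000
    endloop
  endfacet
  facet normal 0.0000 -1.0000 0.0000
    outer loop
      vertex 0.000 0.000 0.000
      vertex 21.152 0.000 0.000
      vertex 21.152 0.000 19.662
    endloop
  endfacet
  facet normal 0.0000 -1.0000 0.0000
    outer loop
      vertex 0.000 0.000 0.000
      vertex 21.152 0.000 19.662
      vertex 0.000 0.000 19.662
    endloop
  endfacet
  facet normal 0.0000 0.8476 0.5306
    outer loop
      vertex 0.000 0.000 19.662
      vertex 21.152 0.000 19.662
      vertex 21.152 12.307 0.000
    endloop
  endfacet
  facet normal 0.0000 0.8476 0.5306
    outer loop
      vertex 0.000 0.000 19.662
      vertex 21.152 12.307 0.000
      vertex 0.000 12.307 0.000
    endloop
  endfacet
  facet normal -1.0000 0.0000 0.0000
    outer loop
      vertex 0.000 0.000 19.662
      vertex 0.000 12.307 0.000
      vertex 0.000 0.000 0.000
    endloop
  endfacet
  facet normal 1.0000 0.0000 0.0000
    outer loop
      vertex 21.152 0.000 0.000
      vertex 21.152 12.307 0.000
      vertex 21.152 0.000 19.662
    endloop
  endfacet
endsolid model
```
; perimeter-only toolpath
G21 ; units = mm
G90 ; absolute positioning
G28 ; home
; layer 1
G0 Z4.915
G0 X0.000 Y0.000
G1 X21.152 Y0.000
G1 X21.152 Y9.230
G1 X0.000 Y9.230
G1 X0.000 Y0.000
; layer 2
G0 Z9.831
G0 X0.000 Y0.000
G1 X21.152 Y0.000
G1 X21.152 Y6.154
G1 X0.000 Y6.154
G1 X0.000 Y0.000
; layer 3
G0 Z14.746
G0 X0.000 Y0.000
G1 X21.152 Y0.000
G1 X21.152 Y3.077
G1 X0.000 Y3.077
G1 X0.000 Y0.000
M2 ; end

The solid is a wedge (ramp): 21.2 × 12.3 mm base, rising to 19.7 mm along the y=0 edge and sloping linearly to z=0 at y=12.3. Slicing at Δz = 4.915 mm — 4 equal slices spanning the solid's height, so layer i sits at z = i·h/4 — gives 3 non-empty perimeters. Each is a 4-segment closed polygon; G0 lifts to the layer z and rapids to the start vertex, then G1 traces the edges. The cross-section shrinks linearly with z (the slice at the apex is degenerate and omitted).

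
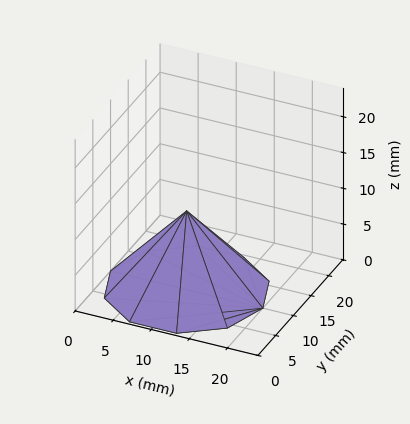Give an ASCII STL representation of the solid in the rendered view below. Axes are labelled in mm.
Reading the render: the shape is a regular 10-sided pyramid, base circumscribed radius ≈ 10 mm, apex at z ≈ 11 mm (dimensions read to the nearest mm from the axis ticks). For the STL, each face is triangulated and given an outward normal.

solid part
  facet normal 0.0000 0.0000 -1.0000
    outer loop
      vertex 13.090 19.511 0.000
      vertex 18.090 15.878 0.000
      vertex 20.000 10.000 0.000
    endloop
  endfacet
  facet normal 0.0000 0.0000 -1.0000
    outer loop
      vertex 6.910 19.511 0.000
      vertex 13.090 19.511 0.000
      vertex 20.000 10.000 0.000
    endloop
  endfacet
  facet normal 0.0000 0.0000 -1.0000
    outer loop
      vertex 1.910 15.878 0.000
      vertex 6.910 19.511 0.000
      vertex 20.000 10.000 0.000
    endloop
  endfacet
  facet normal 0.0000 0.0000 -1.0000
    outer loop
      vertex 0.000 10.000 0.000
      vertex 1.910 15.878 0.000
      vertex 20.000 10.000 0.000
    endloop
  endfacet
  facet normal 0.0000 0.0000 -1.0000
    outer loop
      vertex 1.910 4.122 0.000
      vertex 0.000 10.000 0.000
      vertex 20.000 10.000 0.000
    endloop
  endfacet
  facet normal 0.0000 0.0000 -1.0000
    outer loop
      vertex 6.910 0.489 0.000
      vertex 1.910 4.122 0.000
      vertex 20.000 10.000 0.000
    endloop
  endfacet
  facet normal 0.0000 0.0000 -1.0000
    outer loop
      vertex 13.090 0.489 0.000
      vertex 6.910 0.489 0.000
      vertex 20.000 10.000 0.000
    endloop
  endfacet
  facet normal 0.0000 0.0000 -1.0000
    outer loop
      vertex 18.090 4.122 0.000
      vertex 13.090 0.489 0.000
      vertex 20.000 10.000 0.000
    endloop
  endfacet
  facet normal 0.7194 0.2338 0.6540
    outer loop
      vertex 20.000 10.000 0.000
      vertex 18.090 15.878 0.000
      vertex 10.000 10.000 11.000
    endloop
  endfacet
  facet normal 0.4447 0.6120 0.6540
    outer loop
      vertex 18.090 15.878 0.000
      vertex 13.090 19.511 0.000
      vertex 10.000 10.000 11.000
    endloop
  endfacet
  facet normal 0.0000 0.7564 0.6541
    outer loop
      vertex 13.090 19.511 0.000
      vertex 6.910 19.511 0.000
      vertex 10.000 10.000 11.000
    endloop
  endfacet
  facet normal -0.4447 0.6120 0.6540
    outer loop
      vertex 6.910 19.511 0.000
      vertex 1.910 15.878 0.000
      vertex 10.000 10.000 11.000
    endloop
  endfacet
  facet normal -0.7194 0.2338 0.6540
    outer loop
      vertex 1.910 15.878 0.000
      vertex 0.000 10.000 0.000
      vertex 10.000 10.000 11.000
    endloop
  endfacet
  facet normal -0.7194 -0.2338 0.6540
    outer loop
      vertex 0.000 10.000 0.000
      vertex 1.910 4.122 0.000
      vertex 10.000 10.000 11.000
    endloop
  endfacet
  facet normal -0.4447 -0.6120 0.6540
    outer loop
      vertex 1.910 4.122 0.000
      vertex 6.910 0.489 0.000
      vertex 10.000 10.000 11.000
    endloop
  endfacet
  facet normal 0.0000 -0.7564 0.6541
    outer loop
      vertex 6.910 0.489 0.000
      vertex 13.090 0.489 0.000
      vertex 10.000 10.000 11.000
    endloop
  endfacet
  facet normal 0.4447 -0.6120 0.6540
    outer loop
      vertex 13.090 0.489 0.000
      vertex 18.090 4.122 0.000
      vertex 10.000 10.000 11.000
    endloop
  endfacet
  facet normal 0.7194 -0.2338 0.6540
    outer loop
      vertex 18.090 4.122 0.000
      vertex 20.000 10.000 0.000
      vertex 10.000 10.000 11.000
    endloop
  endfacet
endsolid part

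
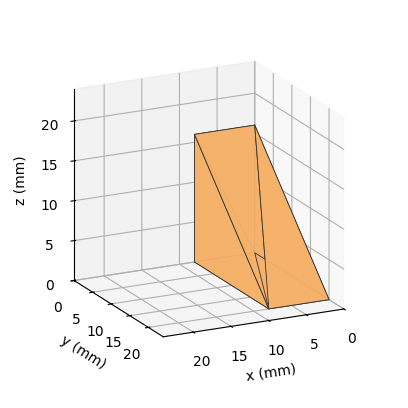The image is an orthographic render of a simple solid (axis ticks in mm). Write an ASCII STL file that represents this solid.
Reading the render: the shape is a wedge (ramp): 8 × 20 mm base, rising to 16 mm along the y=0 edge and sloping linearly to z=0 at y=20 (dimensions read to the nearest mm from the axis ticks). For the STL, each face is triangulated and given an outward normal.

solid part
  facet normal 0.0000 0.0000 -1.0000
    outer loop
      vertex 8.00 20.00 0.00
      vertex 8.00 0.00 0.00
      vertex 0.00 0.00 0.00
    endloop
  endfacet
  facet normal 0.0000 0.0000 -1.0000
    outer loop
      vertex 0.00 20.00 0.00
      vertex 8.00 20.00 0.00
      vertex 0.00 0.00 0.00
    endloop
  endfacet
  facet normal 0.0000 -1.0000 0.0000
    outer loop
      vertex 0.00 0.00 0.00
      vertex 8.00 0.00 0.00
      vertex 8.00 0.00 16.00
    endloop
  endfacet
  facet normal 0.0000 -1.0000 0.0000
    outer loop
      vertex 0.00 0.00 0.00
      vertex 8.00 0.00 16.00
      vertex 0.00 0.00 16.00
    endloop
  endfacet
  facet normal 0.0000 0.6247 0.7809
    outer loop
      vertex 0.00 0.00 16.00
      vertex 8.00 0.00 16.00
      vertex 8.00 20.00 0.00
    endloop
  endfacet
  facet normal 0.0000 0.6247 0.7809
    outer loop
      vertex 0.00 0.00 16.00
      vertex 8.00 20.00 0.00
      vertex 0.00 20.00 0.00
    endloop
  endfacet
  facet normal -1.0000 0.0000 0.0000
    outer loop
      vertex 0.00 0.00 16.00
      vertex 0.00 20.00 0.00
      vertex 0.00 0.00 0.00
    endloop
  endfacet
  facet normal 1.0000 0.0000 0.0000
    outer loop
      vertex 8.00 0.00 0.00
      vertex 8.00 20.00 0.00
      vertex 8.00 0.00 16.00
    endloop
  endfacet
endsolid part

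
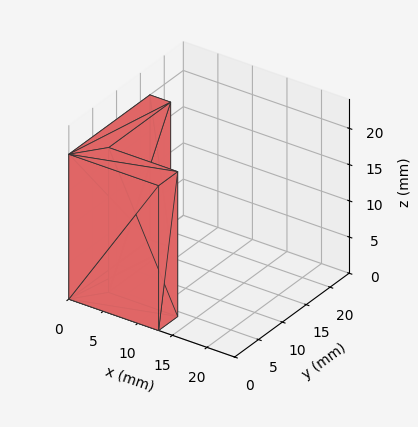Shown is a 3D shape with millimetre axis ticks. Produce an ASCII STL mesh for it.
Reading the render: the shape is an L-shaped prism: outer 13 × 17 mm, arm thicknesses ≈ 4 mm (horizontal) and 3 mm (vertical), extruded 20 mm in z (dimensions read to the nearest mm from the axis ticks). For the STL, each face is triangulated and given an outward normal.

solid part
  facet normal 0.0000 0.0000 -1.0000
    outer loop
      vertex 13.000 4.000 0.000
      vertex 13.000 0.000 0.000
      vertex 0.000 0.000 0.000
    endloop
  endfacet
  facet normal 0.0000 0.0000 -1.0000
    outer loop
      vertex 3.000 4.000 0.000
      vertex 13.000 4.000 0.000
      vertex 0.000 0.000 0.000
    endloop
  endfacet
  facet normal 0.0000 0.0000 -1.0000
    outer loop
      vertex 3.000 17.000 0.000
      vertex 3.000 4.000 0.000
      vertex 0.000 0.000 0.000
    endloop
  endfacet
  facet normal 0.0000 0.0000 -1.0000
    outer loop
      vertex 0.000 17.000 0.000
      vertex 3.000 17.000 0.000
      vertex 0.000 0.000 0.000
    endloop
  endfacet
  facet normal 0.0000 0.0000 1.0000
    outer loop
      vertex 0.000 0.000 20.000
      vertex 13.000 0.000 20.000
      vertex 13.000 4.000 20.000
    endloop
  endfacet
  facet normal 0.0000 0.0000 1.0000
    outer loop
      vertex 0.000 0.000 20.000
      vertex 13.000 4.000 20.000
      vertex 3.000 4.000 20.000
    endloop
  endfacet
  facet normal 0.0000 0.0000 1.0000
    outer loop
      vertex 0.000 0.000 20.000
      vertex 3.000 4.000 20.000
      vertex 3.000 17.000 20.000
    endloop
  endfacet
  facet normal 0.0000 0.0000 1.0000
    outer loop
      vertex 0.000 0.000 20.000
      vertex 3.000 17.000 20.000
      vertex 0.000 17.000 20.000
    endloop
  endfacet
  facet normal 0.0000 -1.0000 0.0000
    outer loop
      vertex 0.000 0.000 0.000
      vertex 13.000 0.000 0.000
      vertex 13.000 0.000 20.000
    endloop
  endfacet
  facet normal 0.0000 -1.0000 0.0000
    outer loop
      vertex 0.000 0.000 0.000
      vertex 13.000 0.000 20.000
      vertex 0.000 0.000 20.000
    endloop
  endfacet
  facet normal 1.0000 0.0000 0.0000
    outer loop
      vertex 13.000 0.000 0.000
      vertex 13.000 4.000 0.000
      vertex 13.000 4.000 20.000
    endloop
  endfacet
  facet normal 1.0000 0.0000 0.0000
    outer loop
      vertex 13.000 0.000 0.000
      vertex 13.000 4.000 20.000
      vertex 13.000 0.000 20.000
    endloop
  endfacet
  facet normal 0.0000 1.0000 0.0000
    outer loop
      vertex 13.000 4.000 0.000
      vertex 3.000 4.000 0.000
      vertex 3.000 4.000 20.000
    endloop
  endfacet
  facet normal 0.0000 1.0000 0.0000
    outer loop
      vertex 13.000 4.000 0.000
      vertex 3.000 4.000 20.000
      vertex 13.000 4.000 20.000
    endloop
  endfacet
  facet normal 1.0000 0.0000 0.0000
    outer loop
      vertex 3.000 4.000 0.000
      vertex 3.000 17.000 0.000
      vertex 3.000 17.000 20.000
    endloop
  endfacet
  facet normal 1.0000 0.0000 0.0000
    outer loop
      vertex 3.000 4.000 0.000
      vertex 3.000 17.000 20.000
      vertex 3.000 4.000 20.000
    endloop
  endfacet
  facet normal 0.0000 1.0000 0.0000
    outer loop
      vertex 3.000 17.000 0.000
      vertex 0.000 17.000 0.000
      vertex 0.000 17.000 20.000
    endloop
  endfacet
  facet normal 0.0000 1.0000 0.0000
    outer loop
      vertex 3.000 17.000 0.000
      vertex 0.000 17.000 20.000
      vertex 3.000 17.000 20.000
    endloop
  endfacet
  facet normal -1.0000 0.0000 0.0000
    outer loop
      vertex 0.000 17.000 0.000
      vertex 0.000 0.000 0.000
      vertex 0.000 0.000 20.000
    endloop
  endfacet
  facet normal -1.0000 0.0000 0.0000
    outer loop
      vertex 0.000 17.000 0.000
      vertex 0.000 0.000 20.000
      vertex 0.000 17.000 20.000
    endloop
  endfacet
endsolid part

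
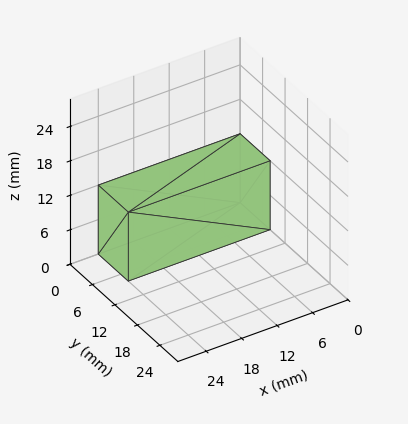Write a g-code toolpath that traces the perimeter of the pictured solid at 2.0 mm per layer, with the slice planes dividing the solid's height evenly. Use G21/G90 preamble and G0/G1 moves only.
Reading the render: the shape is a rectangular box, roughly 24 × 8 mm footprint and 12 mm tall (dimensions read to the nearest mm from the axis ticks). For the g-code, the solid's height is divided into equal slices at the stated Δz and each level perimeter traced with G1 moves after a G0 lift.

; perimeter-only toolpath
G21 ; units = mm
G90 ; absolute positioning
G28 ; home
; layer 1
G0 Z2.0
G0 X0.0 Y0.0
G1 X24.0 Y0.0
G1 X24.0 Y8.0
G1 X0.0 Y8.0
G1 X0.0 Y0.0
; layer 2
G0 Z4.0
G0 X0.0 Y0.0
G1 X24.0 Y0.0
G1 X24.0 Y8.0
G1 X0.0 Y8.0
G1 X0.0 Y0.0
; layer 3
G0 Z6.0
G0 X0.0 Y0.0
G1 X24.0 Y0.0
G1 X24.0 Y8.0
G1 X0.0 Y8.0
G1 X0.0 Y0.0
; layer 4
G0 Z8.0
G0 X0.0 Y0.0
G1 X24.0 Y0.0
G1 X24.0 Y8.0
G1 X0.0 Y8.0
G1 X0.0 Y0.0
; layer 5
G0 Z10.0
G0 X0.0 Y0.0
G1 X24.0 Y0.0
G1 X24.0 Y8.0
G1 X0.0 Y8.0
G1 X0.0 Y0.0
; layer 6
G0 Z12.0
G0 X0.0 Y0.0
G1 X24.0 Y0.0
G1 X24.0 Y8.0
G1 X0.0 Y8.0
G1 X0.0 Y0.0
M2 ; end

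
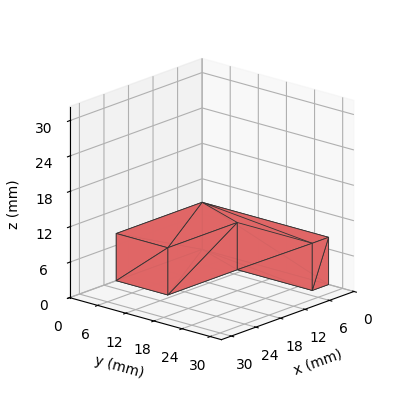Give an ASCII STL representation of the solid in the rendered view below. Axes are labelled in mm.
Reading the render: the shape is an L-shaped prism: outer 21 × 27 mm, arm thicknesses ≈ 11 mm (horizontal) and 4 mm (vertical), extruded 8 mm in z (dimensions read to the nearest mm from the axis ticks). For the STL, each face is triangulated and given an outward normal.

solid part
  facet normal 0.0000 0.0000 -1.0000
    outer loop
      vertex 21.000 11.000 0.000
      vertex 21.000 0.000 0.000
      vertex 0.000 0.000 0.000
    endloop
  endfacet
  facet normal 0.0000 0.0000 -1.0000
    outer loop
      vertex 4.000 11.000 0.000
      vertex 21.000 11.000 0.000
      vertex 0.000 0.000 0.000
    endloop
  endfacet
  facet normal 0.0000 0.0000 -1.0000
    outer loop
      vertex 4.000 27.000 0.000
      vertex 4.000 11.000 0.000
      vertex 0.000 0.000 0.000
    endloop
  endfacet
  facet normal 0.0000 0.0000 -1.0000
    outer loop
      vertex 0.000 27.000 0.000
      vertex 4.000 27.000 0.000
      vertex 0.000 0.000 0.000
    endloop
  endfacet
  facet normal 0.0000 0.0000 1.0000
    outer loop
      vertex 0.000 0.000 8.000
      vertex 21.000 0.000 8.000
      vertex 21.000 11.000 8.000
    endloop
  endfacet
  facet normal 0.0000 0.0000 1.0000
    outer loop
      vertex 0.000 0.000 8.000
      vertex 21.000 11.000 8.000
      vertex 4.000 11.000 8.000
    endloop
  endfacet
  facet normal 0.0000 0.0000 1.0000
    outer loop
      vertex 0.000 0.000 8.000
      vertex 4.000 11.000 8.000
      vertex 4.000 27.000 8.000
    endloop
  endfacet
  facet normal 0.0000 0.0000 1.0000
    outer loop
      vertex 0.000 0.000 8.000
      vertex 4.000 27.000 8.000
      vertex 0.000 27.000 8.000
    endloop
  endfacet
  facet normal 0.0000 -1.0000 0.0000
    outer loop
      vertex 0.000 0.000 0.000
      vertex 21.000 0.000 0.000
      vertex 21.000 0.000 8.000
    endloop
  endfacet
  facet normal 0.0000 -1.0000 0.0000
    outer loop
      vertex 0.000 0.000 0.000
      vertex 21.000 0.000 8.000
      vertex 0.000 0.000 8.000
    endloop
  endfacet
  facet normal 1.0000 0.0000 0.0000
    outer loop
      vertex 21.000 0.000 0.000
      vertex 21.000 11.000 0.000
      vertex 21.000 11.000 8.000
    endloop
  endfacet
  facet normal 1.0000 0.0000 0.0000
    outer loop
      vertex 21.000 0.000 0.000
      vertex 21.000 11.000 8.000
      vertex 21.000 0.000 8.000
    endloop
  endfacet
  facet normal 0.0000 1.0000 0.0000
    outer loop
      vertex 21.000 11.000 0.000
      vertex 4.000 11.000 0.000
      vertex 4.000 11.000 8.000
    endloop
  endfacet
  facet normal 0.0000 1.0000 0.0000
    outer loop
      vertex 21.000 11.000 0.000
      vertex 4.000 11.000 8.000
      vertex 21.000 11.000 8.000
    endloop
  endfacet
  facet normal 1.0000 0.0000 0.0000
    outer loop
      vertex 4.000 11.000 0.000
      vertex 4.000 27.000 0.000
      vertex 4.000 27.000 8.000
    endloop
  endfacet
  facet normal 1.0000 0.0000 0.0000
    outer loop
      vertex 4.000 11.000 0.000
      vertex 4.000 27.000 8.000
      vertex 4.000 11.000 8.000
    endloop
  endfacet
  facet normal 0.0000 1.0000 0.0000
    outer loop
      vertex 4.000 27.000 0.000
      vertex 0.000 27.000 0.000
      vertex 0.000 27.000 8.000
    endloop
  endfacet
  facet normal 0.0000 1.0000 0.0000
    outer loop
      vertex 4.000 27.000 0.000
      vertex 0.000 27.000 8.000
      vertex 4.000 27.000 8.000
    endloop
  endfacet
  facet normal -1.0000 0.0000 0.0000
    outer loop
      vertex 0.000 27.000 0.000
      vertex 0.000 0.000 0.000
      vertex 0.000 0.000 8.000
    endloop
  endfacet
  facet normal -1.0000 0.0000 0.0000
    outer loop
      vertex 0.000 27.000 0.000
      vertex 0.000 0.000 8.000
      vertex 0.000 27.000 8.000
    endloop
  endfacet
endsolid part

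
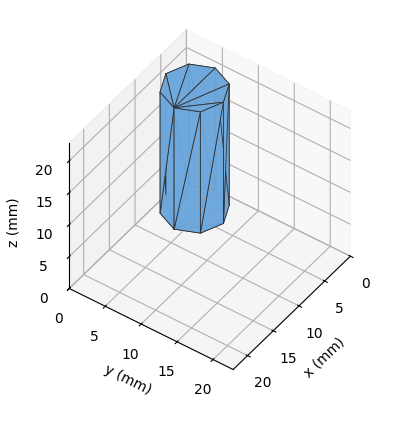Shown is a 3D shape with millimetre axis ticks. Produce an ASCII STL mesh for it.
Reading the render: the shape is a regular 8-sided prism (a cylinder approximated with 8 flat sides), circumscribed radius ≈ 4 mm, height ≈ 19 mm (dimensions read to the nearest mm from the axis ticks). For the STL, each face is triangulated and given an outward normal.

solid part
  facet normal 0.0000 0.0000 -1.0000
    outer loop
      vertex 4.0 8.0 0.0
      vertex 6.8 6.8 0.0
      vertex 8.0 4.0 0.0
    endloop
  endfacet
  facet normal 0.0000 0.0000 -1.0000
    outer loop
      vertex 1.2 6.8 0.0
      vertex 4.0 8.0 0.0
      vertex 8.0 4.0 0.0
    endloop
  endfacet
  facet normal 0.0000 0.0000 -1.0000
    outer loop
      vertex 0.0 4.0 0.0
      vertex 1.2 6.8 0.0
      vertex 8.0 4.0 0.0
    endloop
  endfacet
  facet normal 0.0000 0.0000 -1.0000
    outer loop
      vertex 1.2 1.2 0.0
      vertex 0.0 4.0 0.0
      vertex 8.0 4.0 0.0
    endloop
  endfacet
  facet normal 0.0000 0.0000 -1.0000
    outer loop
      vertex 4.0 0.0 0.0
      vertex 1.2 1.2 0.0
      vertex 8.0 4.0 0.0
    endloop
  endfacet
  facet normal 0.0000 0.0000 -1.0000
    outer loop
      vertex 6.8 1.2 0.0
      vertex 4.0 0.0 0.0
      vertex 8.0 4.0 0.0
    endloop
  endfacet
  facet normal 0.0000 0.0000 1.0000
    outer loop
      vertex 8.0 4.0 19.0
      vertex 6.8 6.8 19.0
      vertex 4.0 8.0 19.0
    endloop
  endfacet
  facet normal 0.0000 0.0000 1.0000
    outer loop
      vertex 8.0 4.0 19.0
      vertex 4.0 8.0 19.0
      vertex 1.2 6.8 19.0
    endloop
  endfacet
  facet normal 0.0000 0.0000 1.0000
    outer loop
      vertex 8.0 4.0 19.0
      vertex 1.2 6.8 19.0
      vertex 0.0 4.0 19.0
    endloop
  endfacet
  facet normal 0.0000 0.0000 1.0000
    outer loop
      vertex 8.0 4.0 19.0
      vertex 0.0 4.0 19.0
      vertex 1.2 1.2 19.0
    endloop
  endfacet
  facet normal 0.0000 0.0000 1.0000
    outer loop
      vertex 8.0 4.0 19.0
      vertex 1.2 1.2 19.0
      vertex 4.0 0.0 19.0
    endloop
  endfacet
  facet normal 0.0000 0.0000 1.0000
    outer loop
      vertex 8.0 4.0 19.0
      vertex 4.0 0.0 19.0
      vertex 6.8 1.2 19.0
    endloop
  endfacet
  facet normal 0.9191 0.3939 0.0000
    outer loop
      vertex 8.0 4.0 0.0
      vertex 6.8 6.8 0.0
      vertex 6.8 6.8 19.0
    endloop
  endfacet
  facet normal 0.9191 0.3939 0.0000
    outer loop
      vertex 8.0 4.0 0.0
      vertex 6.8 6.8 19.0
      vertex 8.0 4.0 19.0
    endloop
  endfacet
  facet normal 0.3939 0.9191 0.0000
    outer loop
      vertex 6.8 6.8 0.0
      vertex 4.0 8.0 0.0
      vertex 4.0 8.0 19.0
    endloop
  endfacet
  facet normal 0.3939 0.9191 0.0000
    outer loop
      vertex 6.8 6.8 0.0
      vertex 4.0 8.0 19.0
      vertex 6.8 6.8 19.0
    endloop
  endfacet
  facet normal -0.3939 0.9191 0.0000
    outer loop
      vertex 4.0 8.0 0.0
      vertex 1.2 6.8 0.0
      vertex 1.2 6.8 19.0
    endloop
  endfacet
  facet normal -0.3939 0.9191 0.0000
    outer loop
      vertex 4.0 8.0 0.0
      vertex 1.2 6.8 19.0
      vertex 4.0 8.0 19.0
    endloop
  endfacet
  facet normal -0.9191 0.3939 0.0000
    outer loop
      vertex 1.2 6.8 0.0
      vertex 0.0 4.0 0.0
      vertex 0.0 4.0 19.0
    endloop
  endfacet
  facet normal -0.9191 0.3939 0.0000
    outer loop
      vertex 1.2 6.8 0.0
      vertex 0.0 4.0 19.0
      vertex 1.2 6.8 19.0
    endloop
  endfacet
  facet normal -0.9191 -0.3939 0.0000
    outer loop
      vertex 0.0 4.0 0.0
      vertex 1.2 1.2 0.0
      vertex 1.2 1.2 19.0
    endloop
  endfacet
  facet normal -0.9191 -0.3939 0.0000
    outer loop
      vertex 0.0 4.0 0.0
      vertex 1.2 1.2 19.0
      vertex 0.0 4.0 19.0
    endloop
  endfacet
  facet normal -0.3939 -0.9191 0.0000
    outer loop
      vertex 1.2 1.2 0.0
      vertex 4.0 0.0 0.0
      vertex 4.0 0.0 19.0
    endloop
  endfacet
  facet normal -0.3939 -0.9191 0.0000
    outer loop
      vertex 1.2 1.2 0.0
      vertex 4.0 0.0 19.0
      vertex 1.2 1.2 19.0
    endloop
  endfacet
  facet normal 0.3939 -0.9191 0.0000
    outer loop
      vertex 4.0 0.0 0.0
      vertex 6.8 1.2 0.0
      vertex 6.8 1.2 19.0
    endloop
  endfacet
  facet normal 0.3939 -0.9191 0.0000
    outer loop
      vertex 4.0 0.0 0.0
      vertex 6.8 1.2 19.0
      vertex 4.0 0.0 19.0
    endloop
  endfacet
  facet normal 0.9191 -0.3939 0.0000
    outer loop
      vertex 6.8 1.2 0.0
      vertex 8.0 4.0 0.0
      vertex 8.0 4.0 19.0
    endloop
  endfacet
  facet normal 0.9191 -0.3939 0.0000
    outer loop
      vertex 6.8 1.2 0.0
      vertex 8.0 4.0 19.0
      vertex 6.8 1.2 19.0
    endloop
  endfacet
endsolid part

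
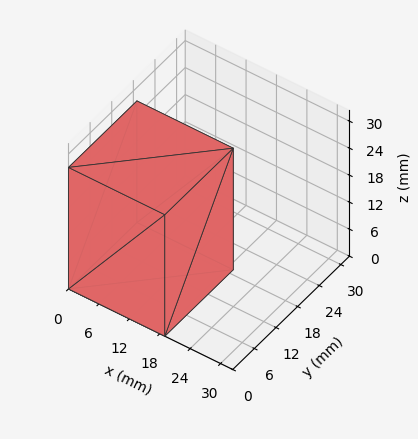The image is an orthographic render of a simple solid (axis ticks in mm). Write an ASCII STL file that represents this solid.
Reading the render: the shape is a rectangular box, roughly 19 × 19 mm footprint and 27 mm tall (dimensions read to the nearest mm from the axis ticks). For the STL, each face is triangulated and given an outward normal.

solid part
  facet normal 0.0000 0.0000 -1.0000
    outer loop
      vertex 19.00 19.00 0.00
      vertex 19.00 0.00 0.00
      vertex 0.00 0.00 0.00
    endloop
  endfacet
  facet normal 0.0000 0.0000 -1.0000
    outer loop
      vertex 0.00 19.00 0.00
      vertex 19.00 19.00 0.00
      vertex 0.00 0.00 0.00
    endloop
  endfacet
  facet normal 0.0000 0.0000 1.0000
    outer loop
      vertex 0.00 0.00 27.00
      vertex 19.00 0.00 27.00
      vertex 19.00 19.00 27.00
    endloop
  endfacet
  facet normal 0.0000 0.0000 1.0000
    outer loop
      vertex 0.00 0.00 27.00
      vertex 19.00 19.00 27.00
      vertex 0.00 19.00 27.00
    endloop
  endfacet
  facet normal 0.0000 -1.0000 0.0000
    outer loop
      vertex 0.00 0.00 0.00
      vertex 19.00 0.00 0.00
      vertex 19.00 0.00 27.00
    endloop
  endfacet
  facet normal 0.0000 -1.0000 0.0000
    outer loop
      vertex 0.00 0.00 0.00
      vertex 19.00 0.00 27.00
      vertex 0.00 0.00 27.00
    endloop
  endfacet
  facet normal 0.0000 1.0000 0.0000
    outer loop
      vertex 19.00 19.00 27.00
      vertex 19.00 19.00 0.00
      vertex 0.00 19.00 0.00
    endloop
  endfacet
  facet normal 0.0000 1.0000 0.0000
    outer loop
      vertex 0.00 19.00 27.00
      vertex 19.00 19.00 27.00
      vertex 0.00 19.00 0.00
    endloop
  endfacet
  facet normal -1.0000 0.0000 0.0000
    outer loop
      vertex 0.00 19.00 27.00
      vertex 0.00 19.00 0.00
      vertex 0.00 0.00 0.00
    endloop
  endfacet
  facet normal -1.0000 0.0000 0.0000
    outer loop
      vertex 0.00 0.00 27.00
      vertex 0.00 19.00 27.00
      vertex 0.00 0.00 0.00
    endloop
  endfacet
  facet normal 1.0000 0.0000 0.0000
    outer loop
      vertex 19.00 0.00 0.00
      vertex 19.00 19.00 0.00
      vertex 19.00 19.00 27.00
    endloop
  endfacet
  facet normal 1.0000 0.0000 0.0000
    outer loop
      vertex 19.00 0.00 0.00
      vertex 19.00 19.00 27.00
      vertex 19.00 0.00 27.00
    endloop
  endfacet
endsolid part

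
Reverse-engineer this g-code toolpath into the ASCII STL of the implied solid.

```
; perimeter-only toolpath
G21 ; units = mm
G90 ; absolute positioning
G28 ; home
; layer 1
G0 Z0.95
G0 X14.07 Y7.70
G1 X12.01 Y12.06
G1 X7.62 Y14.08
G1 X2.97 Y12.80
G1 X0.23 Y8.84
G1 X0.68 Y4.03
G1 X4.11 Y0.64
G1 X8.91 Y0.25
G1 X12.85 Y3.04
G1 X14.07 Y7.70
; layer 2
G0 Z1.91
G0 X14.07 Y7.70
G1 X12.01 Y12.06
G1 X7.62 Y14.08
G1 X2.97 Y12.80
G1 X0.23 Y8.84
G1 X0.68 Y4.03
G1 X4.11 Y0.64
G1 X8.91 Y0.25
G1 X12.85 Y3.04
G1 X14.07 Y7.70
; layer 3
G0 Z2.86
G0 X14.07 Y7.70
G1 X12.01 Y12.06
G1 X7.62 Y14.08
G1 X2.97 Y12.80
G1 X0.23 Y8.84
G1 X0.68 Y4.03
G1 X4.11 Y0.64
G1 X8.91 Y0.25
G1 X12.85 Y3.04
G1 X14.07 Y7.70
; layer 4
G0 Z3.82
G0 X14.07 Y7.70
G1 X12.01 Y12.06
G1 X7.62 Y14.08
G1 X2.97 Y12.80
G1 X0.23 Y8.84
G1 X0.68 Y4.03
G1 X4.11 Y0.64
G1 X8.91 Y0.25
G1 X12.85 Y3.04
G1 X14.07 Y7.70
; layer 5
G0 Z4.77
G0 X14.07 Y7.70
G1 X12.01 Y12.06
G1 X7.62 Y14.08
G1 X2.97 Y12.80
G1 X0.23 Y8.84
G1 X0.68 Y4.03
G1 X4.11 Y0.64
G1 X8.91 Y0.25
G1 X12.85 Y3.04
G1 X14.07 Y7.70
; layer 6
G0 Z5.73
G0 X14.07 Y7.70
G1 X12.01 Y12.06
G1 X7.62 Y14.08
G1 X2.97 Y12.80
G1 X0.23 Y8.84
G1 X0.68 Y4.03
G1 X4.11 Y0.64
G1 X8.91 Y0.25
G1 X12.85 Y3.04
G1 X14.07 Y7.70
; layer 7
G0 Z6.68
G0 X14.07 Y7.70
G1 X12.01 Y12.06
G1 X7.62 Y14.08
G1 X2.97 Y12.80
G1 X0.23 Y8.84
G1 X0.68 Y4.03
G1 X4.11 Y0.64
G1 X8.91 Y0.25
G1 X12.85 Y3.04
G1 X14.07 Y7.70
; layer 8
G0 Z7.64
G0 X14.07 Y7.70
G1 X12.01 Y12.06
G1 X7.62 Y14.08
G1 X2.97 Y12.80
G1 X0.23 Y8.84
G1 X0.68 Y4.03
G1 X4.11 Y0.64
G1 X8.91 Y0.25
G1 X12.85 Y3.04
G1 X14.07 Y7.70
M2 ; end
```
solid part
  facet normal 0.0000 0.0000 -1.0000
    outer loop
      vertex 7.62 14.08 0.00
      vertex 12.01 12.06 0.00
      vertex 14.07 7.70 0.00
    endloop
  endfacet
  facet normal 0.0000 0.0000 -1.0000
    outer loop
      vertex 2.97 12.80 0.00
      vertex 7.62 14.08 0.00
      vertex 14.07 7.70 0.00
    endloop
  endfacet
  facet normal 0.0000 0.0000 -1.0000
    outer loop
      vertex 0.23 8.84 0.00
      vertex 2.97 12.80 0.00
      vertex 14.07 7.70 0.00
    endloop
  endfacet
  facet normal 0.0000 0.0000 -1.0000
    outer loop
      vertex 0.68 4.03 0.00
      vertex 0.23 8.84 0.00
      vertex 14.07 7.70 0.00
    endloop
  endfacet
  facet normal 0.0000 0.0000 -1.0000
    outer loop
      vertex 4.11 0.64 0.00
      vertex 0.68 4.03 0.00
      vertex 14.07 7.70 0.00
    endloop
  endfacet
  facet normal 0.0000 0.0000 -1.0000
    outer loop
      vertex 8.91 0.25 0.00
      vertex 4.11 0.64 0.00
      vertex 14.07 7.70 0.00
    endloop
  endfacet
  facet normal 0.0000 0.0000 -1.0000
    outer loop
      vertex 12.85 3.04 0.00
      vertex 8.91 0.25 0.00
      vertex 14.07 7.70 0.00
    endloop
  endfacet
  facet normal 0.0000 0.0000 1.0000
    outer loop
      vertex 14.07 7.70 7.64
      vertex 12.01 12.06 7.64
      vertex 7.62 14.08 7.64
    endloop
  endfacet
  facet normal 0.0000 0.0000 1.0000
    outer loop
      vertex 14.07 7.70 7.64
      vertex 7.62 14.08 7.64
      vertex 2.97 12.80 7.64
    endloop
  endfacet
  facet normal 0.0000 0.0000 1.0000
    outer loop
      vertex 14.07 7.70 7.64
      vertex 2.97 12.80 7.64
      vertex 0.23 8.84 7.64
    endloop
  endfacet
  facet normal 0.0000 0.0000 1.0000
    outer loop
      vertex 14.07 7.70 7.64
      vertex 0.23 8.84 7.64
      vertex 0.68 4.03 7.64
    endloop
  endfacet
  facet normal 0.0000 0.0000 1.0000
    outer loop
      vertex 14.07 7.70 7.64
      vertex 0.68 4.03 7.64
      vertex 4.11 0.64 7.64
    endloop
  endfacet
  facet normal 0.0000 0.0000 1.0000
    outer loop
      vertex 14.07 7.70 7.64
      vertex 4.11 0.64 7.64
      vertex 8.91 0.25 7.64
    endloop
  endfacet
  facet normal 0.0000 0.0000 1.0000
    outer loop
      vertex 14.07 7.70 7.64
      vertex 8.91 0.25 7.64
      vertex 12.85 3.04 7.64
    endloop
  endfacet
  facet normal 0.9042 0.4272 0.0000
    outer loop
      vertex 14.07 7.70 0.00
      vertex 12.01 12.06 0.00
      vertex 12.01 12.06 7.64
    endloop
  endfacet
  facet normal 0.9042 0.4272 0.0000
    outer loop
      vertex 14.07 7.70 0.00
      vertex 12.01 12.06 7.64
      vertex 14.07 7.70 7.64
    endloop
  endfacet
  facet normal 0.4180 0.9084 0.0000
    outer loop
      vertex 12.01 12.06 0.00
      vertex 7.62 14.08 0.00
      vertex 7.62 14.08 7.64
    endloop
  endfacet
  facet normal 0.4180 0.9084 0.0000
    outer loop
      vertex 12.01 12.06 0.00
      vertex 7.62 14.08 7.64
      vertex 12.01 12.06 7.64
    endloop
  endfacet
  facet normal -0.2654 0.9641 0.0000
    outer loop
      vertex 7.62 14.08 0.00
      vertex 2.97 12.80 0.00
      vertex 2.97 12.80 7.64
    endloop
  endfacet
  facet normal -0.2654 0.9641 0.0000
    outer loop
      vertex 7.62 14.08 0.00
      vertex 2.97 12.80 7.64
      vertex 7.62 14.08 7.64
    endloop
  endfacet
  facet normal -0.8223 0.5690 0.0000
    outer loop
      vertex 2.97 12.80 0.00
      vertex 0.23 8.84 0.00
      vertex 0.23 8.84 7.64
    endloop
  endfacet
  facet normal -0.8223 0.5690 0.0000
    outer loop
      vertex 2.97 12.80 0.00
      vertex 0.23 8.84 7.64
      vertex 2.97 12.80 7.64
    endloop
  endfacet
  facet normal -0.9957 -0.0931 0.0000
    outer loop
      vertex 0.23 8.84 0.00
      vertex 0.68 4.03 0.00
      vertex 0.68 4.03 7.64
    endloop
  endfacet
  facet normal -0.9957 -0.0931 0.0000
    outer loop
      vertex 0.23 8.84 0.00
      vertex 0.68 4.03 7.64
      vertex 0.23 8.84 7.64
    endloop
  endfacet
  facet normal -0.7029 -0.7112 0.0000
    outer loop
      vertex 0.68 4.03 0.00
      vertex 4.11 0.64 0.00
      vertex 4.11 0.64 7.64
    endloop
  endfacet
  facet normal -0.7029 -0.7112 0.0000
    outer loop
      vertex 0.68 4.03 0.00
      vertex 4.11 0.64 7.64
      vertex 0.68 4.03 7.64
    endloop
  endfacet
  facet normal -0.0810 -0.9967 0.0000
    outer loop
      vertex 4.11 0.64 0.00
      vertex 8.91 0.25 0.00
      vertex 8.91 0.25 7.64
    endloop
  endfacet
  facet normal -0.0810 -0.9967 0.0000
    outer loop
      vertex 4.11 0.64 0.00
      vertex 8.91 0.25 7.64
      vertex 4.11 0.64 7.64
    endloop
  endfacet
  facet normal 0.5779 -0.8161 0.0000
    outer loop
      vertex 8.91 0.25 0.00
      vertex 12.85 3.04 0.00
      vertex 12.85 3.04 7.64
    endloop
  endfacet
  facet normal 0.5779 -0.8161 0.0000
    outer loop
      vertex 8.91 0.25 0.00
      vertex 12.85 3.04 7.64
      vertex 8.91 0.25 7.64
    endloop
  endfacet
  facet normal 0.9674 -0.2533 0.0000
    outer loop
      vertex 12.85 3.04 0.00
      vertex 14.07 7.70 0.00
      vertex 14.07 7.70 7.64
    endloop
  endfacet
  facet normal 0.9674 -0.2533 0.0000
    outer loop
      vertex 12.85 3.04 0.00
      vertex 14.07 7.70 7.64
      vertex 12.85 3.04 7.64
    endloop
  endfacet
endsolid part

The G0 Z moves step by Δz≈0.95 mm. Every layer's G1 loop is the same polygon, so the solid is a straight extrusion of it from z=0 to z≈7.64. Closing with flat bottom and top caps and triangulating gives 32 facets — a regular 9-sided prism (a cylinder approximated with 9 flat sides), circumscribed radius ≈ 7.05 mm, height ≈ 7.64 mm.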